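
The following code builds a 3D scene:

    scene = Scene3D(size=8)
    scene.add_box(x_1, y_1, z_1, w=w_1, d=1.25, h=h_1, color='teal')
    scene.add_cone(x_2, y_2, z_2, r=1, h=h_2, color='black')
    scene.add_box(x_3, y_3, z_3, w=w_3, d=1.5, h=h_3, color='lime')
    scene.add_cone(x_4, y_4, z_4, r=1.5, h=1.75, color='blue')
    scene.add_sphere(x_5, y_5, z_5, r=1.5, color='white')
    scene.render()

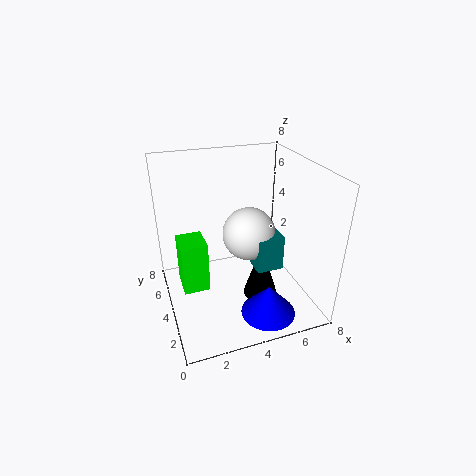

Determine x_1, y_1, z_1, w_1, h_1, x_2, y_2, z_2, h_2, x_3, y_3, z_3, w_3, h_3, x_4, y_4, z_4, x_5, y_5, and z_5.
x_1 = 4.75
y_1 = 2.75
z_1 = 2.25
w_1 = 1.5
h_1 = 2
x_2 = 5.25
y_2 = 3.5
z_2 = 0.25
h_2 = 3.25
x_3 = 0.5
y_3 = 1.75
z_3 = 2.75
w_3 = 1.25
h_3 = 2.5
x_4 = 5
y_4 = 1.75
z_4 = 0.25
x_5 = 4.75
y_5 = 4.25
z_5 = 4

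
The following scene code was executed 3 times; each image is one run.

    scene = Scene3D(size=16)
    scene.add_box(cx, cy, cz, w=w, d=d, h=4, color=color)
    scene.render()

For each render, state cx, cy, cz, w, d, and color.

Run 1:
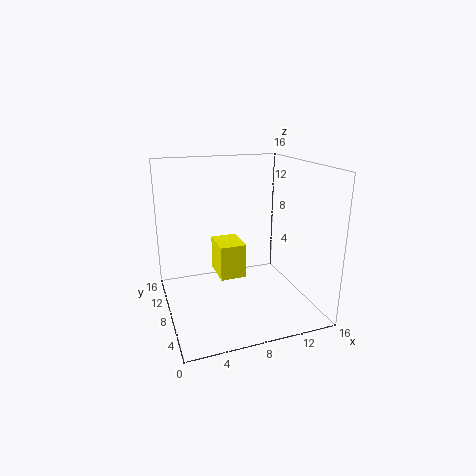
cx = 6; cy = 8; cz = 3; w = 3; d = 4; color = 'yellow'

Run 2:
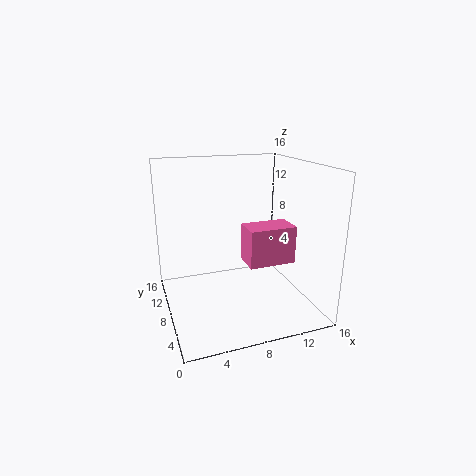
cx = 8; cy = 4; cz = 6; w = 5; d = 3; color = 'hotpink'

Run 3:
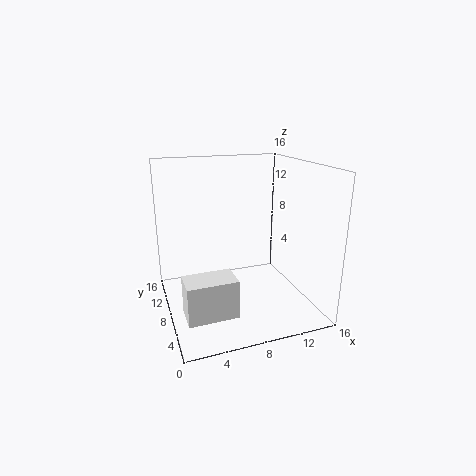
cx = 1; cy = 2; cz = 2; w = 5; d = 3; color = 'white'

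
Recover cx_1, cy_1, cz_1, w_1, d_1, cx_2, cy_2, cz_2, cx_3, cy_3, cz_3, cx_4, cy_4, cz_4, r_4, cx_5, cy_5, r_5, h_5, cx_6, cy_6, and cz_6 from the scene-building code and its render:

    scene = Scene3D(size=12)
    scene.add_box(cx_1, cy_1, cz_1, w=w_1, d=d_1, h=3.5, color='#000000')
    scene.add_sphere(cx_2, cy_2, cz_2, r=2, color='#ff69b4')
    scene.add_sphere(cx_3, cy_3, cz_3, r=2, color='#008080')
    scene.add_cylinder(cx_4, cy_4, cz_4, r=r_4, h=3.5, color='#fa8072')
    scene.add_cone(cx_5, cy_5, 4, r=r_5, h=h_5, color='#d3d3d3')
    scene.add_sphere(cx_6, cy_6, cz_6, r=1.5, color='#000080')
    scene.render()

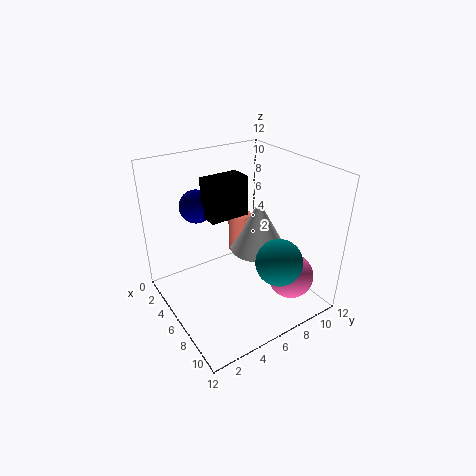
cx_1 = 2.5, cy_1 = 4.5, cz_1 = 7, w_1 = 2, d_1 = 3.5, cx_2 = 8.5, cy_2 = 10, cz_2 = 2, cx_3 = 8.5, cy_3 = 8.5, cz_3 = 4, cx_4 = 4, cy_4 = 7.5, cz_4 = 3.5, r_4 = 1, cx_5 = 5.5, cy_5 = 8.5, r_5 = 2.5, h_5 = 4.5, cx_6 = 1.5, cy_6 = 4.5, cz_6 = 7.5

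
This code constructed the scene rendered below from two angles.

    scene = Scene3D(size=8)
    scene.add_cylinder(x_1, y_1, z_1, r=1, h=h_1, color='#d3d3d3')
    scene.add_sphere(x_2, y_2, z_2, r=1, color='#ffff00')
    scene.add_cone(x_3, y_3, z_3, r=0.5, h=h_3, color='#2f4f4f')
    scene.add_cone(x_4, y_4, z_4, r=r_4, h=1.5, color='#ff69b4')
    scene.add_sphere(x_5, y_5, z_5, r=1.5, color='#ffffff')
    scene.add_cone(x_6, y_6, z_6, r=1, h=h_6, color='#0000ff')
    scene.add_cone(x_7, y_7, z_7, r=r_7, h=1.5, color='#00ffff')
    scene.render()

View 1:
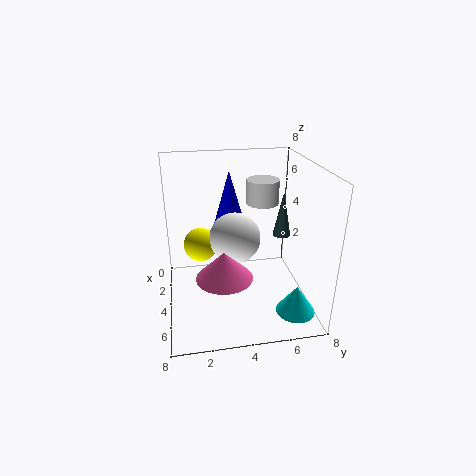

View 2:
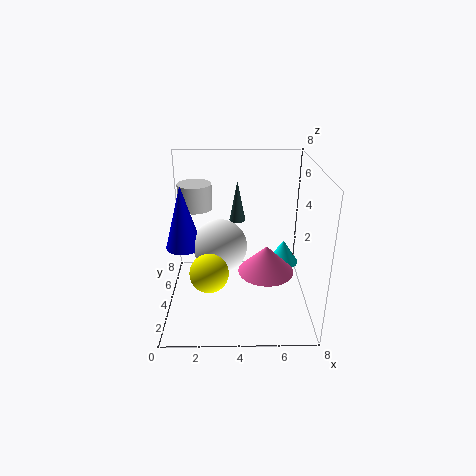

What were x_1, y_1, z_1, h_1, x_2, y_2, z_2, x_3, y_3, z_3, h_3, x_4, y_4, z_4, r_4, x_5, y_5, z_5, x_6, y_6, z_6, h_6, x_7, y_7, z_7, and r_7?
x_1 = 1.5; y_1 = 6; z_1 = 5; h_1 = 1.5; x_2 = 2.5; y_2 = 2; z_2 = 3; x_3 = 4; y_3 = 6.5; z_3 = 4; h_3 = 2.5; x_4 = 5.5; y_4 = 3; z_4 = 2.5; r_4 = 1.5; x_5 = 3; y_5 = 4; z_5 = 3.5; x_6 = 1; y_6 = 4; z_6 = 3.5; h_6 = 3.5; x_7 = 7; y_7 = 6.5; z_7 = 1; r_7 = 1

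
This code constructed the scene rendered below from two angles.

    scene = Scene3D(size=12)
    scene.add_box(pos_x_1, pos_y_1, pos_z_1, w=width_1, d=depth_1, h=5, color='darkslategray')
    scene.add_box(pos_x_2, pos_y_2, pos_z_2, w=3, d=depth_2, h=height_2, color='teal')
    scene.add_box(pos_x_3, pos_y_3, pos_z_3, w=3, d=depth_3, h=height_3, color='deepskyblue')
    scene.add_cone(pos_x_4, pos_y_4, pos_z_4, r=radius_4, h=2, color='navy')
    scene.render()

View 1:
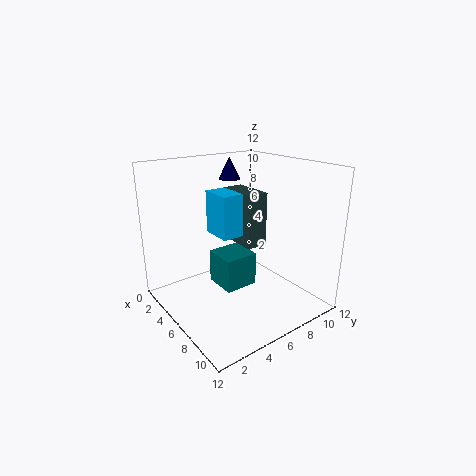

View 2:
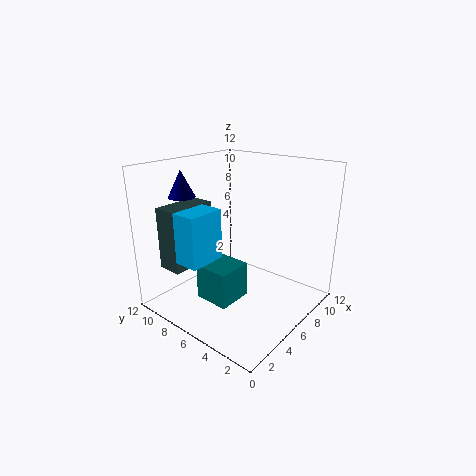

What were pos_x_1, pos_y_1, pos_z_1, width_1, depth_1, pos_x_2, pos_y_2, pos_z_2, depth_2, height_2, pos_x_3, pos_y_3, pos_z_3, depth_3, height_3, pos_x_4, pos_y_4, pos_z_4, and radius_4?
pos_x_1 = 1; pos_y_1 = 8; pos_z_1 = 4; width_1 = 4; depth_1 = 2; pos_x_2 = 3; pos_y_2 = 5; pos_z_2 = 1; depth_2 = 3; height_2 = 3; pos_x_3 = 1; pos_y_3 = 6; pos_z_3 = 5; depth_3 = 2; height_3 = 4; pos_x_4 = 2; pos_y_4 = 8; pos_z_4 = 10; radius_4 = 1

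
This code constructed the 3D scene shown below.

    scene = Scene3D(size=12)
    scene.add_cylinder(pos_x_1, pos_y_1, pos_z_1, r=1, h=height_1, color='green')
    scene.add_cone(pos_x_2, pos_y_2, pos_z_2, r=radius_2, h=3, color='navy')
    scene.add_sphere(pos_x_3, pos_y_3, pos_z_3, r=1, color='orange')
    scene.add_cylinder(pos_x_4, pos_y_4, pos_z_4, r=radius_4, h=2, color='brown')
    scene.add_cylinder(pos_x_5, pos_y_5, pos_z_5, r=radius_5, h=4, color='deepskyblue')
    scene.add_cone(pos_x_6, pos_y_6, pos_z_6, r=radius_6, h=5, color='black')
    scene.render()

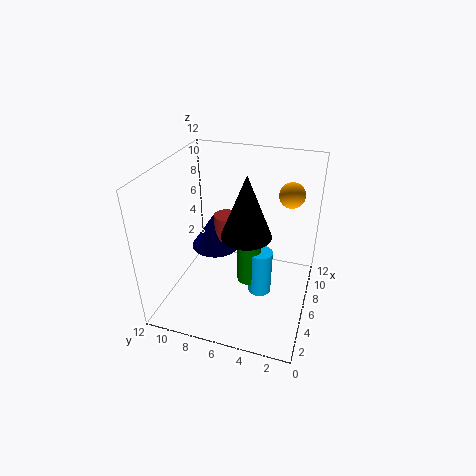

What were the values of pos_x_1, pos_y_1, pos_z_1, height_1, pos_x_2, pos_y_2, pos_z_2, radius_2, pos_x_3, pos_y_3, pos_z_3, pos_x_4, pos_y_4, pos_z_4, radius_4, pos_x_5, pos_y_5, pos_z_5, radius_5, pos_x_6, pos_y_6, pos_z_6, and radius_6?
pos_x_1 = 6
pos_y_1 = 5
pos_z_1 = 2
height_1 = 5
pos_x_2 = 6
pos_y_2 = 8
pos_z_2 = 5
radius_2 = 2
pos_x_3 = 7
pos_y_3 = 2
pos_z_3 = 10
pos_x_4 = 6
pos_y_4 = 7
pos_z_4 = 6
radius_4 = 1
pos_x_5 = 6
pos_y_5 = 4
pos_z_5 = 1
radius_5 = 1
pos_x_6 = 5
pos_y_6 = 5
pos_z_6 = 7
radius_6 = 2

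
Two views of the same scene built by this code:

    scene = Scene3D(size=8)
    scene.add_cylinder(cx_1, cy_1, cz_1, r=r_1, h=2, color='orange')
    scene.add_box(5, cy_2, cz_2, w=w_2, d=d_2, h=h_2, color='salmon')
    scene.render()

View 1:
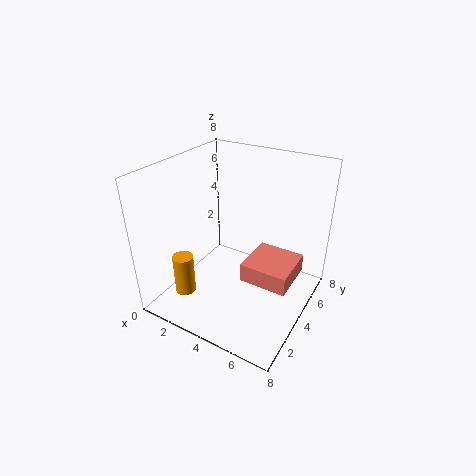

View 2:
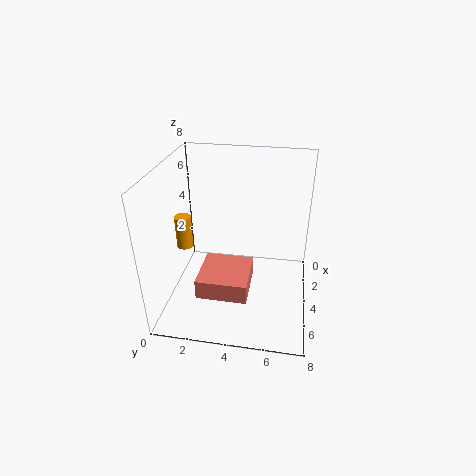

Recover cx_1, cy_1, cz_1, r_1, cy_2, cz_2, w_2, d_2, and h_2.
cx_1 = 3; cy_1 = 0.5; cz_1 = 2.5; r_1 = 0.5; cy_2 = 2.5; cz_2 = 2.5; w_2 = 2.5; d_2 = 2.5; h_2 = 1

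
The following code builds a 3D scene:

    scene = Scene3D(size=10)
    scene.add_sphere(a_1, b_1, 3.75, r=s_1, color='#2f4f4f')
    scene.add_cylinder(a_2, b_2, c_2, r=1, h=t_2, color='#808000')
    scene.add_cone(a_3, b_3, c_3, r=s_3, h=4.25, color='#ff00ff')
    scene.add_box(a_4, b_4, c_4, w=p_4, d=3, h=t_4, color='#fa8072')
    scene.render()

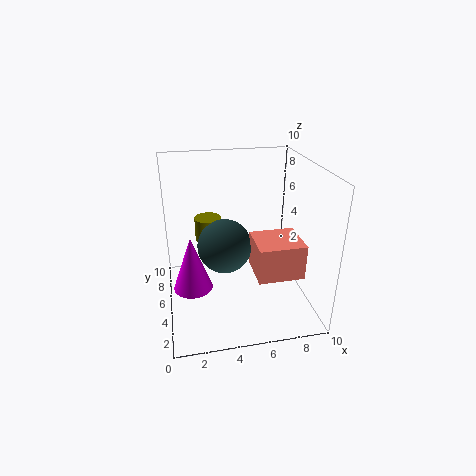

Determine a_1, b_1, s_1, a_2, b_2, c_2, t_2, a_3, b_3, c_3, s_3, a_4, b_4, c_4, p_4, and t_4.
a_1 = 4.25
b_1 = 6.25
s_1 = 2
a_2 = 3.25
b_2 = 7.75
c_2 = 3.75
t_2 = 1.75
a_3 = 1.75
b_3 = 6.5
c_3 = 0.25
s_3 = 1.5
a_4 = 6
b_4 = 2.75
c_4 = 2.5
p_4 = 3.25
t_4 = 2.5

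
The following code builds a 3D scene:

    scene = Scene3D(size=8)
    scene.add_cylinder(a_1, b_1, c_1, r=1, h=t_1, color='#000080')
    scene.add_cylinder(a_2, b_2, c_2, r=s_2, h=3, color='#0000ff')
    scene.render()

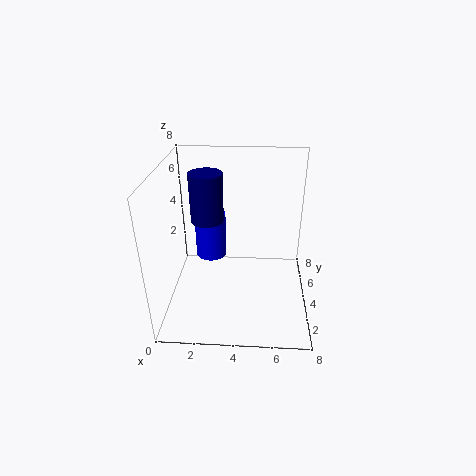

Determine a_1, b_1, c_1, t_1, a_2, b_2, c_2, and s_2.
a_1 = 2; b_1 = 6; c_1 = 4; t_1 = 3; a_2 = 2; b_2 = 7; c_2 = 1; s_2 = 1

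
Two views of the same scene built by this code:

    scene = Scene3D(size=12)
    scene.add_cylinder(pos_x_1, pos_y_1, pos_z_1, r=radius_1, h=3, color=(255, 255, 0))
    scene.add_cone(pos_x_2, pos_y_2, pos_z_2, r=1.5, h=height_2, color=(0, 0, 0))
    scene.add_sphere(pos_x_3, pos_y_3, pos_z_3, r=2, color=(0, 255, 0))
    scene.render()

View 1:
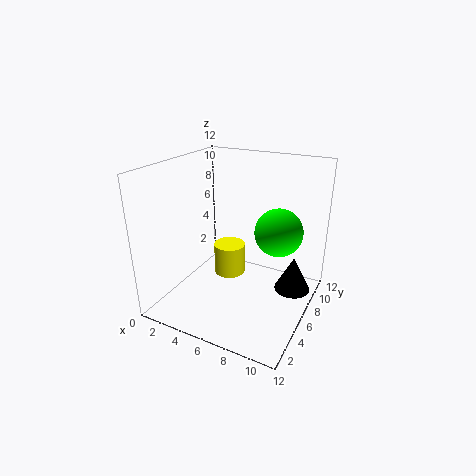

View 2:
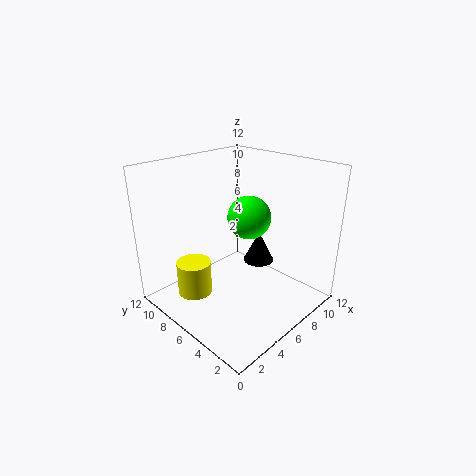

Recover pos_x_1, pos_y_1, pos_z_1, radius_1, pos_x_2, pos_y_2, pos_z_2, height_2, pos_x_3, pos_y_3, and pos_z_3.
pos_x_1 = 3.5; pos_y_1 = 9; pos_z_1 = 0.5; radius_1 = 1.5; pos_x_2 = 10.5; pos_y_2 = 7.5; pos_z_2 = 1.5; height_2 = 3; pos_x_3 = 9; pos_y_3 = 7.5; pos_z_3 = 6.5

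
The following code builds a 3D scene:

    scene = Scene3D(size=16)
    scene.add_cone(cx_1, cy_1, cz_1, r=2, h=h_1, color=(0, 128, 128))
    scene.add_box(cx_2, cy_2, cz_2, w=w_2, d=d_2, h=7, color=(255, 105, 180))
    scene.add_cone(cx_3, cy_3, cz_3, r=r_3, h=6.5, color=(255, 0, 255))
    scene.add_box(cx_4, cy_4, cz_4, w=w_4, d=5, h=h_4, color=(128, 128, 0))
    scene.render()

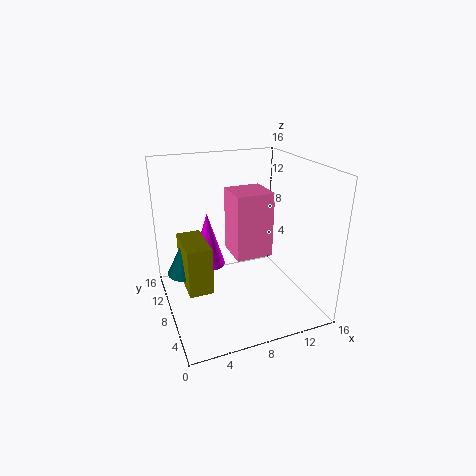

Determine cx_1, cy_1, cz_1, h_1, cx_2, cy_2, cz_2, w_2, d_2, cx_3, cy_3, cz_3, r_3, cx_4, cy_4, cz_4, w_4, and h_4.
cx_1 = 2; cy_1 = 8; cz_1 = 5; h_1 = 4; cx_2 = 7; cy_2 = 5.5; cz_2 = 6.5; w_2 = 4; d_2 = 4; cx_3 = 5.5; cy_3 = 11.5; cz_3 = 3.5; r_3 = 2; cx_4 = 1.5; cy_4 = 4.5; cz_4 = 4; w_4 = 2.5; h_4 = 5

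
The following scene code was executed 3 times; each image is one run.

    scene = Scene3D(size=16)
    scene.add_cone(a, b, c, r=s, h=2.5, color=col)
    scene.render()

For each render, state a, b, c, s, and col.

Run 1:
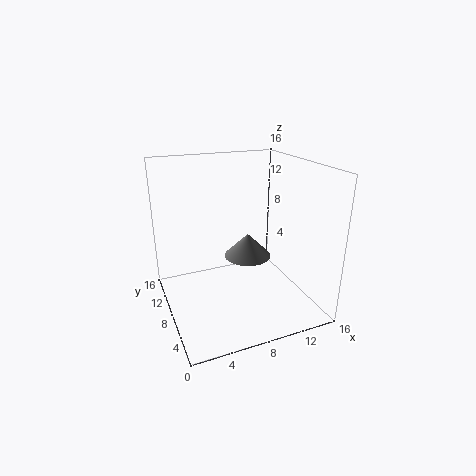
a = 8.5; b = 6.5; c = 6.5; s = 2.5; col = 'gray'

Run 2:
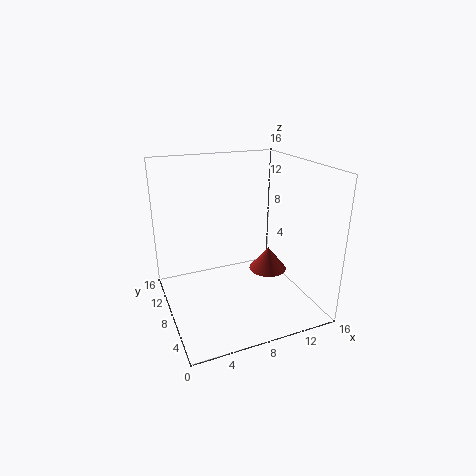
a = 10.5; b = 5.5; c = 5; s = 2; col = 'brown'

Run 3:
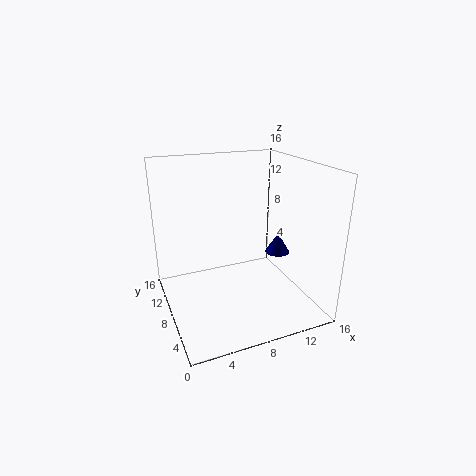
a = 14; b = 9.5; c = 4.5; s = 1.5; col = 'navy'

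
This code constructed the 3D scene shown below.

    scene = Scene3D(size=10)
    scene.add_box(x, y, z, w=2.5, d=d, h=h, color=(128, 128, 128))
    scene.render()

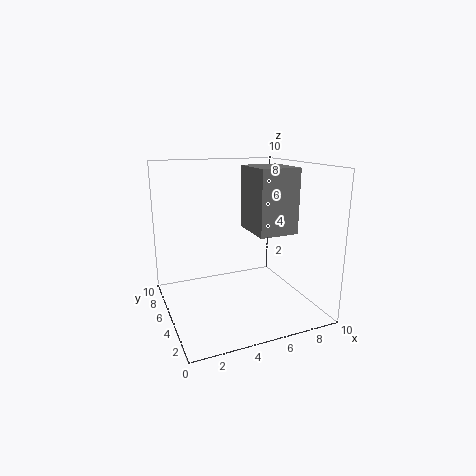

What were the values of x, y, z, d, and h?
x = 5
y = 1.5
z = 6
d = 3
h = 4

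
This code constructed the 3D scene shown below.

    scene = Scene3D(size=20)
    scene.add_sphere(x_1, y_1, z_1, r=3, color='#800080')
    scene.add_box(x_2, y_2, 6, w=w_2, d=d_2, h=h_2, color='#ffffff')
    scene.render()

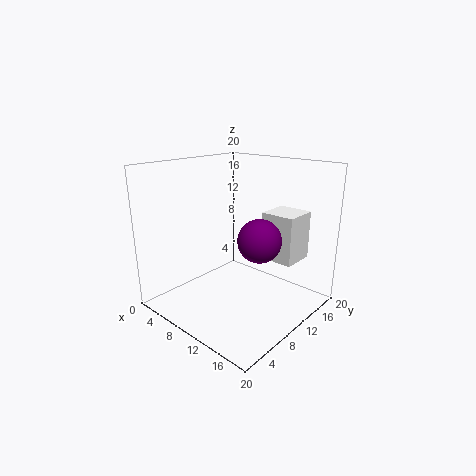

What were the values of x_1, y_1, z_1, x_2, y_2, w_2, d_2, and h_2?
x_1 = 13
y_1 = 11
z_1 = 10
x_2 = 11
y_2 = 14
w_2 = 5
d_2 = 5
h_2 = 7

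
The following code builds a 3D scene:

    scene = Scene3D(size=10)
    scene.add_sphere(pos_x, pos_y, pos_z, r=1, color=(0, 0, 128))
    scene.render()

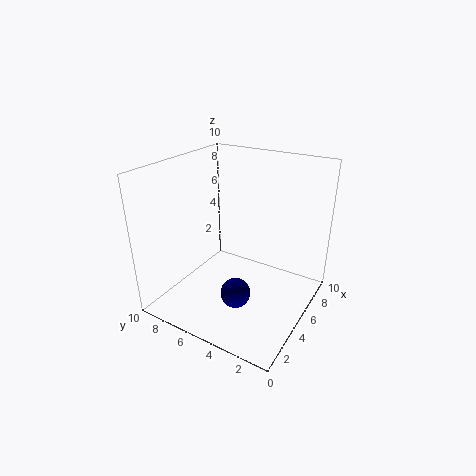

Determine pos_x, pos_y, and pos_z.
pos_x = 3, pos_y = 4, pos_z = 2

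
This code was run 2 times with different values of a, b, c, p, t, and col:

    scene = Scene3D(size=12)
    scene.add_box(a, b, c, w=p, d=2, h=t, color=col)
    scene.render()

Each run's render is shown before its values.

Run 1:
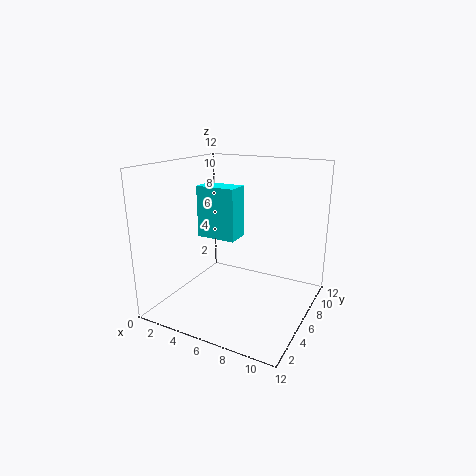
a = 2
b = 6
c = 5.5
p = 3.5
t = 4.5
col = 'cyan'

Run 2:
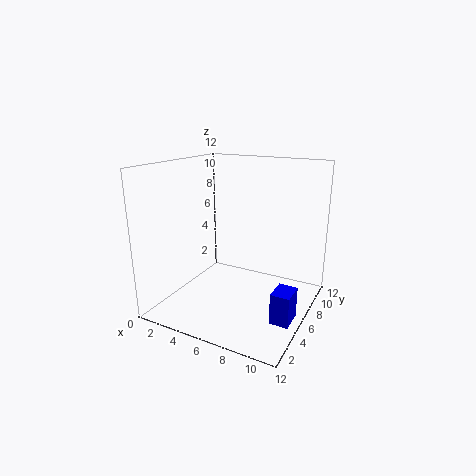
a = 10
b = 3.5
c = 0.5
p = 1.5
t = 2.5
col = 'blue'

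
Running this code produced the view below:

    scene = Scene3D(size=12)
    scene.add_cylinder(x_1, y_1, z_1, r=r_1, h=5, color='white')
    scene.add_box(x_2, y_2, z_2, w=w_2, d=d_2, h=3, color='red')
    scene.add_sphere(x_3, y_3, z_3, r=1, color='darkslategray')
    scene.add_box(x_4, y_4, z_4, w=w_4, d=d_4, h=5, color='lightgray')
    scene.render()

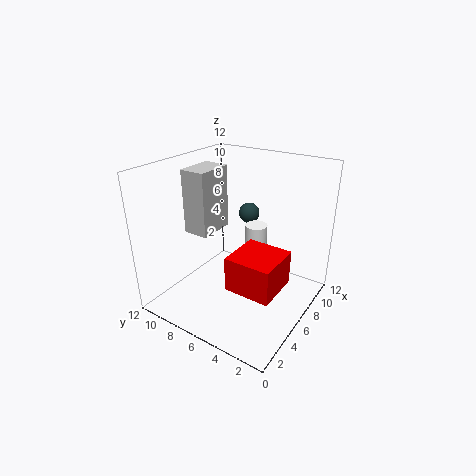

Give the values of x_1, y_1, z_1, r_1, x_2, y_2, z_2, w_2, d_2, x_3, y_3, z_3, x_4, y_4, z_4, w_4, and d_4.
x_1 = 9; y_1 = 6; z_1 = 1; r_1 = 1; x_2 = 4; y_2 = 2; z_2 = 2; w_2 = 4; d_2 = 4; x_3 = 11; y_3 = 8; z_3 = 6; x_4 = 3; y_4 = 7; z_4 = 7; w_4 = 3; d_4 = 2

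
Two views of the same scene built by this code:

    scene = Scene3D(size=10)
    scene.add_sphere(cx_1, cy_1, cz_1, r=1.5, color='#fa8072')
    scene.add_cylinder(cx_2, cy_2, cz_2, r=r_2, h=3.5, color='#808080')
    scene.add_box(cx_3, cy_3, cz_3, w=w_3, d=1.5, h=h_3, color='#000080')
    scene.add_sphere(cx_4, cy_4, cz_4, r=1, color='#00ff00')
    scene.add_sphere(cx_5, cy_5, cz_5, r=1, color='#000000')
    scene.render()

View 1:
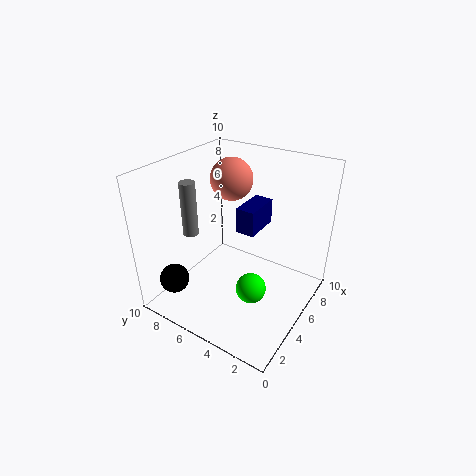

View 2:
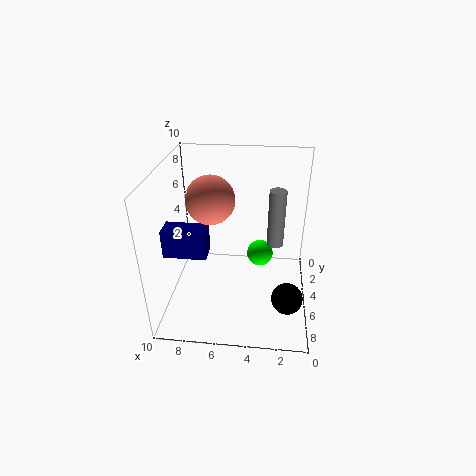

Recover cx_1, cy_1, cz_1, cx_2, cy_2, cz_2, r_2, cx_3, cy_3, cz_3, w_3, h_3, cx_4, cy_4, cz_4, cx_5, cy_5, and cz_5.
cx_1 = 6.5
cy_1 = 6.5
cz_1 = 8.5
cx_2 = 2.5
cy_2 = 7
cz_2 = 6
r_2 = 0.5
cx_3 = 7
cy_3 = 5
cz_3 = 4
w_3 = 3
h_3 = 2
cx_4 = 3.5
cy_4 = 3
cz_4 = 2.5
cx_5 = 1.5
cy_5 = 8
cz_5 = 2.5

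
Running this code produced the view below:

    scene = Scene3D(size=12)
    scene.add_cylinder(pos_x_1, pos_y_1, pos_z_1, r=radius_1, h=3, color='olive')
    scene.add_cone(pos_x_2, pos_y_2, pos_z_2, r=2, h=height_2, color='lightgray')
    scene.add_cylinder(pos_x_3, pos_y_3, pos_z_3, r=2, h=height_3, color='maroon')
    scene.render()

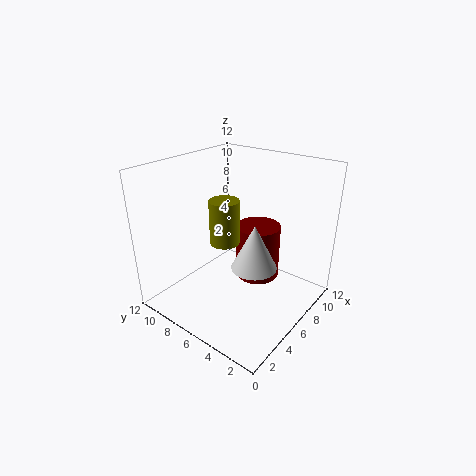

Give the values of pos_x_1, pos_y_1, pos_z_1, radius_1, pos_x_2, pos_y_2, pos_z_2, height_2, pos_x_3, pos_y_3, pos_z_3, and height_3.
pos_x_1 = 2; pos_y_1 = 4; pos_z_1 = 8; radius_1 = 1; pos_x_2 = 7; pos_y_2 = 5; pos_z_2 = 3; height_2 = 4; pos_x_3 = 9; pos_y_3 = 6; pos_z_3 = 1; height_3 = 5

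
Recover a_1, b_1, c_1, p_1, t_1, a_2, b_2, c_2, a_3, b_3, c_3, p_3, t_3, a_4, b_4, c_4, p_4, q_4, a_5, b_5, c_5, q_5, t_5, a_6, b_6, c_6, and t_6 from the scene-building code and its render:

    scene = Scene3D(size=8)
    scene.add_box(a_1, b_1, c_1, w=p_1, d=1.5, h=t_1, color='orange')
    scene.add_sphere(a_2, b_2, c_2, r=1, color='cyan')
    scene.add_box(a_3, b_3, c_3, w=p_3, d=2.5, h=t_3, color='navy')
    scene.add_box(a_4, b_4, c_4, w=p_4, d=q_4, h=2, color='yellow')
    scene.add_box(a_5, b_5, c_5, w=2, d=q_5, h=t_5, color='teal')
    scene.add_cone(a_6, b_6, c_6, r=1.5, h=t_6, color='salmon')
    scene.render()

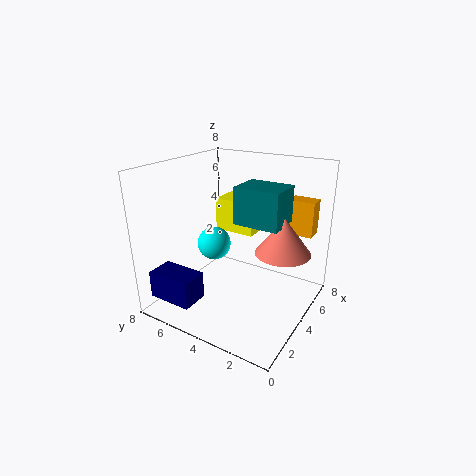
a_1 = 6, b_1 = 0.5, c_1 = 4, p_1 = 1, t_1 = 2, a_2 = 4.5, b_2 = 6, c_2 = 3, a_3 = 0.5, b_3 = 5, c_3 = 1, p_3 = 1.5, t_3 = 1.5, a_4 = 5.5, b_4 = 4, c_4 = 3.5, p_4 = 2, q_4 = 2.5, a_5 = 3.5, b_5 = 1.5, c_5 = 5, q_5 = 2.5, t_5 = 2, a_6 = 4.5, b_6 = 1.5, c_6 = 3.5, t_6 = 2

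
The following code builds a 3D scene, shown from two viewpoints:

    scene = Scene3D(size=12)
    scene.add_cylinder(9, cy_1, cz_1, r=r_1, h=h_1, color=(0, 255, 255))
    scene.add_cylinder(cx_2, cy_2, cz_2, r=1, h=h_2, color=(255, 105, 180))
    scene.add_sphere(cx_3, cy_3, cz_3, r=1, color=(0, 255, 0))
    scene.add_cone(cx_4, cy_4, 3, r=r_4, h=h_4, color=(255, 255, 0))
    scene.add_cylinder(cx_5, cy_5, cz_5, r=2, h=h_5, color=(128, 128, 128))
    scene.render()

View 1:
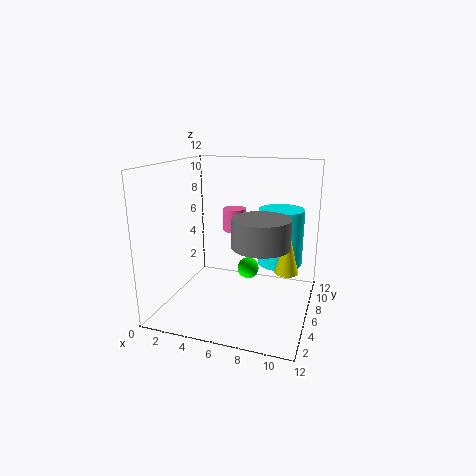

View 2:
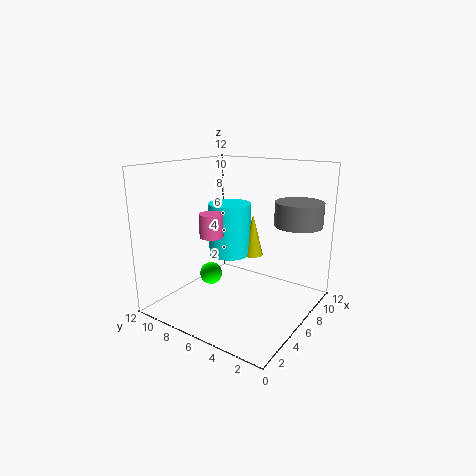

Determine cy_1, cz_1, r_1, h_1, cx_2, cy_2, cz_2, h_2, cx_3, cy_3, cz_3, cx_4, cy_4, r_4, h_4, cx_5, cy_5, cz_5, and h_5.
cy_1 = 9; cz_1 = 3; r_1 = 2; h_1 = 5; cx_2 = 5; cy_2 = 8; cz_2 = 6; h_2 = 2; cx_3 = 6; cy_3 = 9; cz_3 = 2; cx_4 = 10; cy_4 = 7; r_4 = 1; h_4 = 4; cx_5 = 9; cy_5 = 2; cz_5 = 7; h_5 = 2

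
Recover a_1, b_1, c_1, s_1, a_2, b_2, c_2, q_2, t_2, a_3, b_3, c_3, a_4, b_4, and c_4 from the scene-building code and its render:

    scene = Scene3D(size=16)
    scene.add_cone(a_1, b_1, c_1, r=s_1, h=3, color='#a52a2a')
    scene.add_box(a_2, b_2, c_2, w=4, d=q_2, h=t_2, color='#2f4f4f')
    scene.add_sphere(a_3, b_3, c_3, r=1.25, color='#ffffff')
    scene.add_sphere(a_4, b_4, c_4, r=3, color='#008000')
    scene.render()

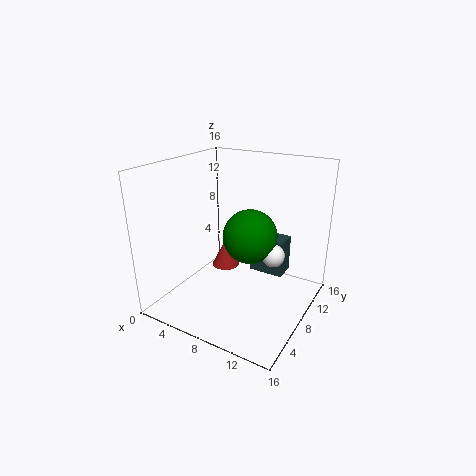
a_1 = 7
b_1 = 7
c_1 = 5
s_1 = 1.5
a_2 = 8.5
b_2 = 10
c_2 = 3.25
q_2 = 2.5
t_2 = 4.25
a_3 = 12
b_3 = 8.75
c_3 = 6.5
a_4 = 9.25
b_4 = 8.5
c_4 = 8.25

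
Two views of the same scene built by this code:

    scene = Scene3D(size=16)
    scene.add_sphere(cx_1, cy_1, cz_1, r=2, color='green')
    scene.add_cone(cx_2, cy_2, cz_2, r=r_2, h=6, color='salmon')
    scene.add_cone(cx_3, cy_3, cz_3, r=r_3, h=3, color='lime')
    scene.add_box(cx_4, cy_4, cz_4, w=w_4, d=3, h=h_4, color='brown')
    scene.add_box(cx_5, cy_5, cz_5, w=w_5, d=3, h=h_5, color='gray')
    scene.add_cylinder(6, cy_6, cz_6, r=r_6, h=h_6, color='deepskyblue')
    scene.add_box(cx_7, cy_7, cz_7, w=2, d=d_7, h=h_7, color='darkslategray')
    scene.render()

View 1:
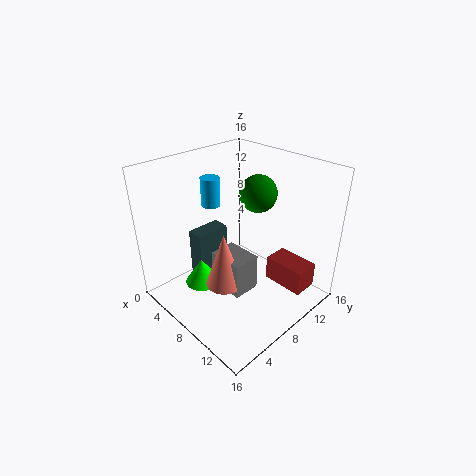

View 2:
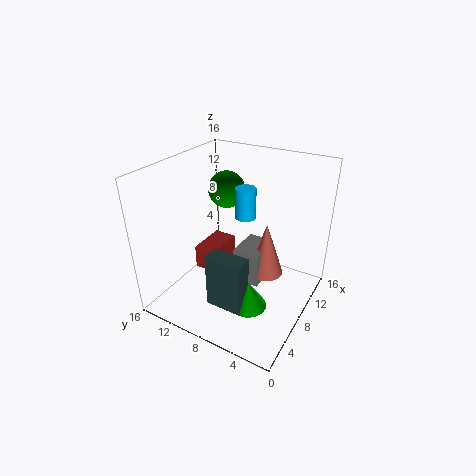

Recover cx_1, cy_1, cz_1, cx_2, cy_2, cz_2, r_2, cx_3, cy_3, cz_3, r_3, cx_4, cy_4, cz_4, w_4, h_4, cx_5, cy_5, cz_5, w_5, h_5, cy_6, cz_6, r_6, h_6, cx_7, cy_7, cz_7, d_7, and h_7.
cx_1 = 9; cy_1 = 10; cz_1 = 13; cx_2 = 9; cy_2 = 5; cz_2 = 4; r_2 = 2; cx_3 = 5; cy_3 = 5; cz_3 = 2; r_3 = 2; cx_4 = 9; cy_4 = 12; cz_4 = 1; w_4 = 5; h_4 = 3; cx_5 = 7; cy_5 = 5; cz_5 = 3; w_5 = 4; h_5 = 4; cy_6 = 6; cz_6 = 12; r_6 = 1; h_6 = 3; cx_7 = 3; cy_7 = 5; cz_7 = 2; d_7 = 4; h_7 = 6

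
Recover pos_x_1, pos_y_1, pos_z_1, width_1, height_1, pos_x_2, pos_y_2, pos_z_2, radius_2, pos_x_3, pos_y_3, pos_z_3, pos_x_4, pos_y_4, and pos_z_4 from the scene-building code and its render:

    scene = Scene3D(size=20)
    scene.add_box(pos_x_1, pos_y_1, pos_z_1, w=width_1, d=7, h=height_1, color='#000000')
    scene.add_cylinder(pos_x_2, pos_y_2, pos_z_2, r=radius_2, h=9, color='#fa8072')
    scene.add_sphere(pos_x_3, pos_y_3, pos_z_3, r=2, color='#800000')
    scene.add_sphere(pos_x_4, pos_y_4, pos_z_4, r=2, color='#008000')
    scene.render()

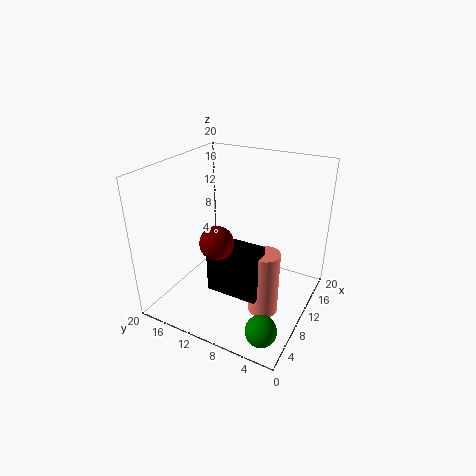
pos_x_1 = 5; pos_y_1 = 5; pos_z_1 = 4; width_1 = 3; height_1 = 7; pos_x_2 = 8; pos_y_2 = 5; pos_z_2 = 1; radius_2 = 2; pos_x_3 = 3; pos_y_3 = 9; pos_z_3 = 13; pos_x_4 = 3; pos_y_4 = 3; pos_z_4 = 2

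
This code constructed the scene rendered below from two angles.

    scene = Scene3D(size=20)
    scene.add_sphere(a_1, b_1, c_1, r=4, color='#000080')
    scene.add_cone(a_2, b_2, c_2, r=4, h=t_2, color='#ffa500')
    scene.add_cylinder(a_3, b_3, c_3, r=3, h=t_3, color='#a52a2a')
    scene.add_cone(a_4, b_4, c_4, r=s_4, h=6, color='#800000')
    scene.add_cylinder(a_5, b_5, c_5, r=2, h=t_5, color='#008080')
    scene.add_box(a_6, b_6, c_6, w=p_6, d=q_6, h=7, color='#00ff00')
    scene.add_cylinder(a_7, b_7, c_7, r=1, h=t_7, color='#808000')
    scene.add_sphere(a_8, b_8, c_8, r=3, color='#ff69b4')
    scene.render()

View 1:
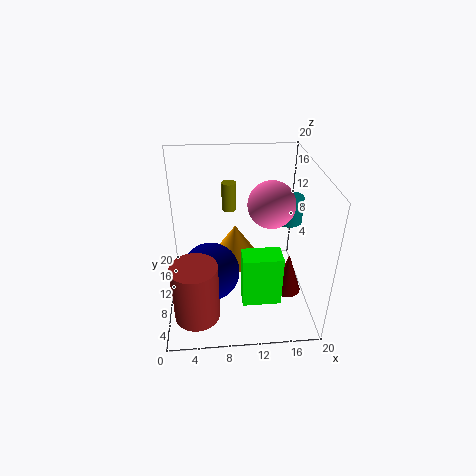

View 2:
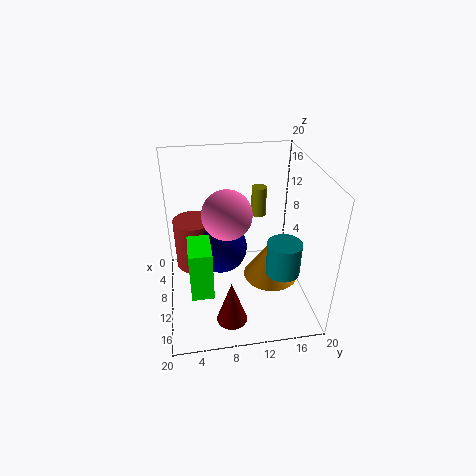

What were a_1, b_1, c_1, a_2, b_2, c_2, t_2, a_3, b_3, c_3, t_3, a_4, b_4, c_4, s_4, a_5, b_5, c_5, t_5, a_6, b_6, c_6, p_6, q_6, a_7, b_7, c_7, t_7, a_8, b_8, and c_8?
a_1 = 6
b_1 = 8
c_1 = 6
a_2 = 10
b_2 = 15
c_2 = 3
t_2 = 6
a_3 = 4
b_3 = 4
c_3 = 2
t_3 = 8
a_4 = 17
b_4 = 8
c_4 = 2
s_4 = 2
a_5 = 18
b_5 = 14
c_5 = 10
t_5 = 4
a_6 = 10
b_6 = 3
c_6 = 4
p_6 = 5
q_6 = 3
a_7 = 9
b_7 = 13
c_7 = 13
t_7 = 4
a_8 = 14
b_8 = 8
c_8 = 16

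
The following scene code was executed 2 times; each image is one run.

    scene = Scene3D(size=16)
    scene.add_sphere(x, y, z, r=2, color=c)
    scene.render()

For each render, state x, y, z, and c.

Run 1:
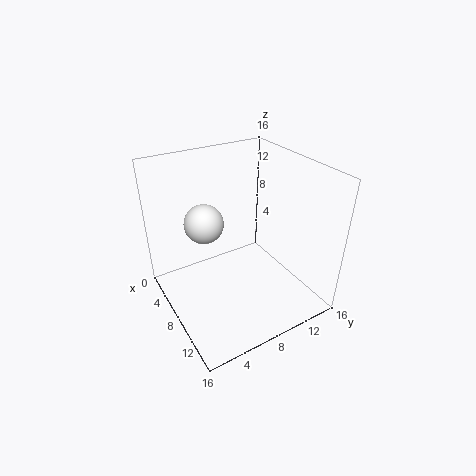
x = 8; y = 4; z = 11; c = 'white'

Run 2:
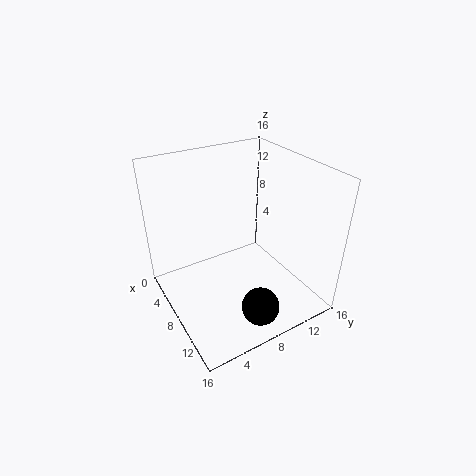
x = 13.5; y = 7.5; z = 2.5; c = 'black'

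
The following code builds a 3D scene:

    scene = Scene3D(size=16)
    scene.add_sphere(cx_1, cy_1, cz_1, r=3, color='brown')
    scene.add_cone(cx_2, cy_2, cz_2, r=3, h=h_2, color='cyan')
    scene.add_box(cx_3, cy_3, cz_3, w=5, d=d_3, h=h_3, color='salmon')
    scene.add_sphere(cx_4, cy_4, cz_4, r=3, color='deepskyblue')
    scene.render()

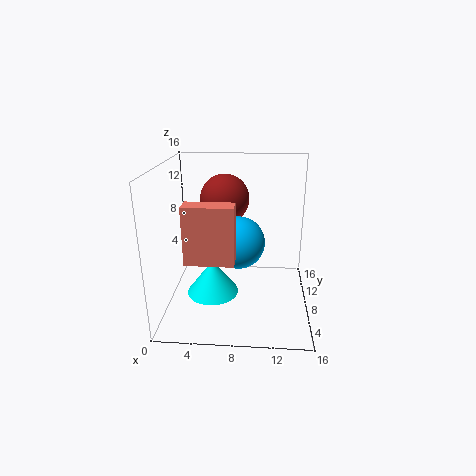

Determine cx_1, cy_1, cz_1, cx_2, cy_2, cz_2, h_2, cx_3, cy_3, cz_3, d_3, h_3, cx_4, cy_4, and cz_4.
cx_1 = 6
cy_1 = 13
cz_1 = 11
cx_2 = 5
cy_2 = 8
cz_2 = 1
h_2 = 4
cx_3 = 3
cy_3 = 3
cz_3 = 7
d_3 = 2
h_3 = 6
cx_4 = 8
cy_4 = 9
cz_4 = 7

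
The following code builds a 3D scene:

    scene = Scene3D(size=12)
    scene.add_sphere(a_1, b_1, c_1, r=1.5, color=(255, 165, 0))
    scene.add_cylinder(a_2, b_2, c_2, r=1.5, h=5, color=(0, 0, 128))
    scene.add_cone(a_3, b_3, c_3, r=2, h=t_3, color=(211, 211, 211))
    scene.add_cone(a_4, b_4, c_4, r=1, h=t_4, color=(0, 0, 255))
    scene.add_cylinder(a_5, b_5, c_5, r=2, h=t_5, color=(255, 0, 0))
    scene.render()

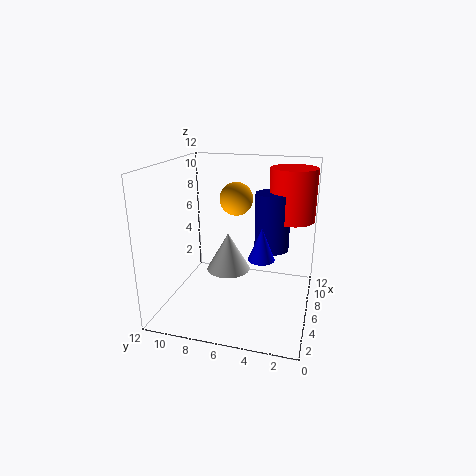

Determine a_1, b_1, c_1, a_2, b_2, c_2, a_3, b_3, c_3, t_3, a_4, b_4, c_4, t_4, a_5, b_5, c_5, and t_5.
a_1 = 9
b_1 = 7
c_1 = 8.5
a_2 = 8
b_2 = 3.5
c_2 = 4.5
a_3 = 8
b_3 = 7.5
c_3 = 2
t_3 = 3.5
a_4 = 3.5
b_4 = 3.5
c_4 = 5.5
t_4 = 2.5
a_5 = 9
b_5 = 2
c_5 = 7
t_5 = 4.5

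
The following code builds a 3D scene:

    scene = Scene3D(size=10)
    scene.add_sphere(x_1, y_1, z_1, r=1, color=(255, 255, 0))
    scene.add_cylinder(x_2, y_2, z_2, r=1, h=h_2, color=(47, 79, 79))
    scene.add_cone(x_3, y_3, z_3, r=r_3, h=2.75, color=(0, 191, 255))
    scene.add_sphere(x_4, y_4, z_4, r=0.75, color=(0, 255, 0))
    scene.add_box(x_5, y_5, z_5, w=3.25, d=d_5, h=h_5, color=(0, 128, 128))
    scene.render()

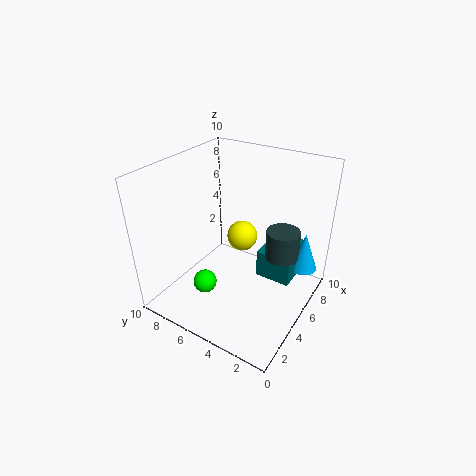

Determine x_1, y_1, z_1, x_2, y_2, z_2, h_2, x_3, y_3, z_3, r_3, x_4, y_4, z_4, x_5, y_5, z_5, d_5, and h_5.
x_1 = 4.75, y_1 = 4.5, z_1 = 5.5, x_2 = 4, y_2 = 1.25, z_2 = 5.5, h_2 = 1.75, x_3 = 7.5, y_3 = 1, z_3 = 2.5, r_3 = 1, x_4 = 1.75, y_4 = 5.5, z_4 = 3.25, x_5 = 5.5, y_5 = 1.25, z_5 = 2, d_5 = 2.5, h_5 = 2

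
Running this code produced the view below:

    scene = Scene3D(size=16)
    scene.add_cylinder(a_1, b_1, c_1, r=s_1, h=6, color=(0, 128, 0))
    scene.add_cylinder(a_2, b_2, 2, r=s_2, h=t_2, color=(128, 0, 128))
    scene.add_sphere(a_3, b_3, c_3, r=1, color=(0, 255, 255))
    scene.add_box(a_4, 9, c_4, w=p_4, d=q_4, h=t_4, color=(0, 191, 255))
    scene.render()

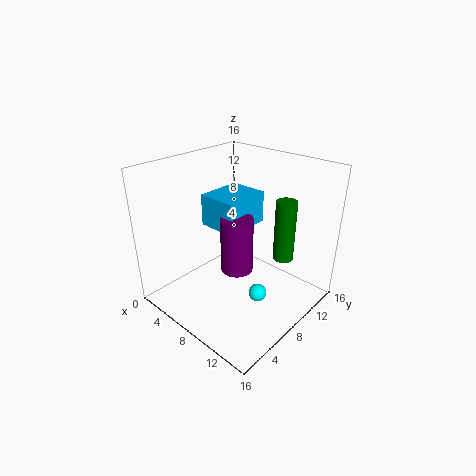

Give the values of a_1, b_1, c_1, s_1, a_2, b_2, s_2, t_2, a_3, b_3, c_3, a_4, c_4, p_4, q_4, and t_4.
a_1 = 14; b_1 = 8; c_1 = 8; s_1 = 1; a_2 = 6; b_2 = 10; s_2 = 2; t_2 = 7; a_3 = 11; b_3 = 8; c_3 = 2; a_4 = 1; c_4 = 7; p_4 = 5; q_4 = 6; t_4 = 4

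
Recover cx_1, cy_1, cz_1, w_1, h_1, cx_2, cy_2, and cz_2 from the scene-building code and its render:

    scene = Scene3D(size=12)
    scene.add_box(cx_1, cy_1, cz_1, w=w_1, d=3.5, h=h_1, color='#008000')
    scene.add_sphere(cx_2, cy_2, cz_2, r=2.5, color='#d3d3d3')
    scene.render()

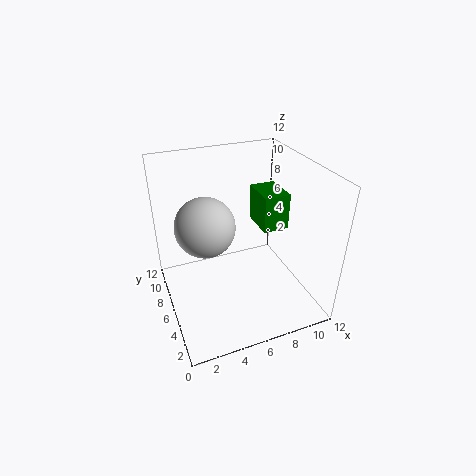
cx_1 = 9.5, cy_1 = 8, cz_1 = 4.5, w_1 = 2.5, h_1 = 3.5, cx_2 = 3.5, cy_2 = 7, cz_2 = 7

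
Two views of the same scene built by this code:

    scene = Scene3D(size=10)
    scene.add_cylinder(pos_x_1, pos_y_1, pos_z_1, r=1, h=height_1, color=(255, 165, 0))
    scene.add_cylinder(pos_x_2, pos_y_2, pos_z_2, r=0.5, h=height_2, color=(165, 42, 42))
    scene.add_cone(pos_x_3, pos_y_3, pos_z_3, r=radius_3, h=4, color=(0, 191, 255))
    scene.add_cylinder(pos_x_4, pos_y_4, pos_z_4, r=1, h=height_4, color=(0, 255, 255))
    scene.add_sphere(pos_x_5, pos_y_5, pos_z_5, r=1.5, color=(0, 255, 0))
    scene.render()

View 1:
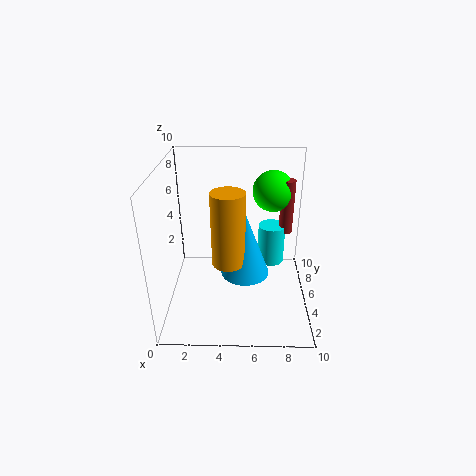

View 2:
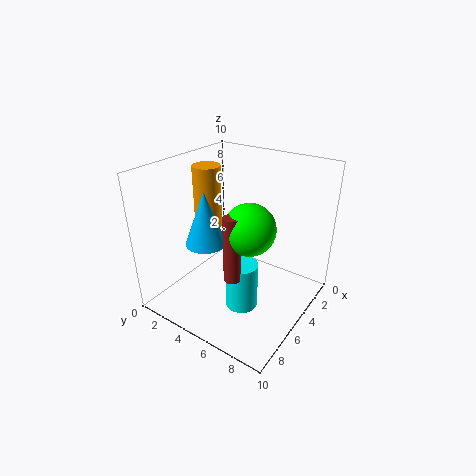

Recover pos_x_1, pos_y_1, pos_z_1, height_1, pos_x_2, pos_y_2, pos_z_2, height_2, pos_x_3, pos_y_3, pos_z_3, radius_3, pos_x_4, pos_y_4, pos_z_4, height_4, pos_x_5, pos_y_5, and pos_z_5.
pos_x_1 = 4.5; pos_y_1 = 2; pos_z_1 = 5; height_1 = 4.5; pos_x_2 = 8.5; pos_y_2 = 7; pos_z_2 = 4.5; height_2 = 4; pos_x_3 = 5.5; pos_y_3 = 2.5; pos_z_3 = 4; radius_3 = 1.5; pos_x_4 = 7.5; pos_y_4 = 7; pos_z_4 = 2; height_4 = 3; pos_x_5 = 7.5; pos_y_5 = 7.5; pos_z_5 = 7.5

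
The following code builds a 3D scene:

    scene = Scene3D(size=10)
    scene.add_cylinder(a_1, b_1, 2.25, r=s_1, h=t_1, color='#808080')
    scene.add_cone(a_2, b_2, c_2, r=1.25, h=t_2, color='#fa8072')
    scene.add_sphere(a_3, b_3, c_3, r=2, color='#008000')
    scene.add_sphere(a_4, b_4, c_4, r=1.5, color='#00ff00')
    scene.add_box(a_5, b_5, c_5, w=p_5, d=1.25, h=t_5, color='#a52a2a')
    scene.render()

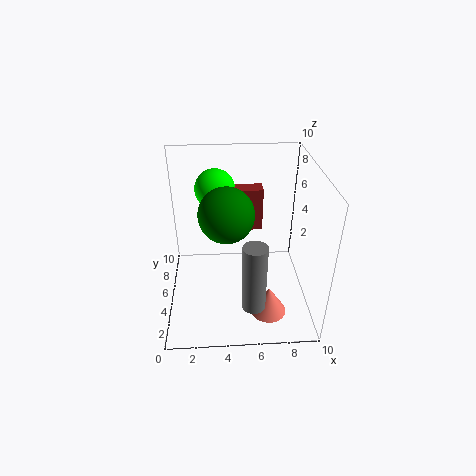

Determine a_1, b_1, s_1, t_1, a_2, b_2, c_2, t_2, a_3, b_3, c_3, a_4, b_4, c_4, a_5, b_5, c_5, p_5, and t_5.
a_1 = 5.75; b_1 = 1.25; s_1 = 0.75; t_1 = 4.5; a_2 = 7; b_2 = 2.75; c_2 = 0.25; t_2 = 2; a_3 = 4.25; b_3 = 6; c_3 = 6.25; a_4 = 3.5; b_4 = 8.25; c_4 = 7.25; a_5 = 4.5; b_5 = 7.25; c_5 = 4.25; p_5 = 2.5; t_5 = 3.25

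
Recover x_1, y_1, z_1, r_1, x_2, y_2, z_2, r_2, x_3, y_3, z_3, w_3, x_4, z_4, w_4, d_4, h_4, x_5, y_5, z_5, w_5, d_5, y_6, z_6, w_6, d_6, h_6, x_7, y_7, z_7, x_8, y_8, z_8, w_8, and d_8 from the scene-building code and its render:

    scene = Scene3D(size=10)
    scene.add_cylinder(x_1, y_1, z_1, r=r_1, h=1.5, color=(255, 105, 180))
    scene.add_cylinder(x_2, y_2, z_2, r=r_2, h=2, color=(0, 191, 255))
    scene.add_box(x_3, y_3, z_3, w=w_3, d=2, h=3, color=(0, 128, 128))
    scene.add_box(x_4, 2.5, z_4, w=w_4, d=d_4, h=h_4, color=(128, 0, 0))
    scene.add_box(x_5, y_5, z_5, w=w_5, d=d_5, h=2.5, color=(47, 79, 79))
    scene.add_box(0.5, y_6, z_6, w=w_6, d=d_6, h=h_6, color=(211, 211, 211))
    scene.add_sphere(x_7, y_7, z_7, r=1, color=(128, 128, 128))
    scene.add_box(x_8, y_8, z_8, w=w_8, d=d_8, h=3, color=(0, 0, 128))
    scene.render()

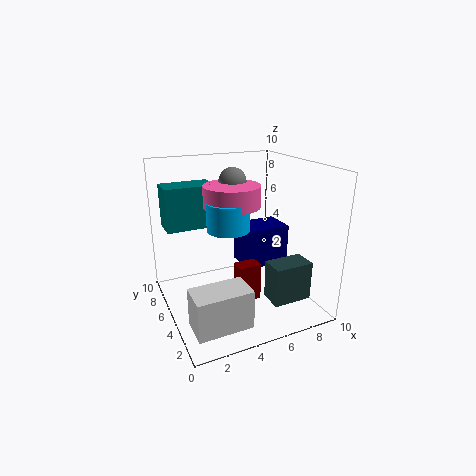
x_1 = 5, y_1 = 6, z_1 = 7, r_1 = 2, x_2 = 4.5, y_2 = 5.5, z_2 = 5.5, r_2 = 1.5, x_3 = 0.5, y_3 = 6.5, z_3 = 5.5, w_3 = 3.5, x_4 = 4, z_4 = 1.5, w_4 = 1.5, d_4 = 1, h_4 = 2.5, x_5 = 5.5, y_5 = 0.5, z_5 = 2, w_5 = 2.5, d_5 = 1.5, y_6 = 0.5, z_6 = 1, w_6 = 3.5, d_6 = 2, h_6 = 2.5, x_7 = 5.5, y_7 = 7, z_7 = 8.5, x_8 = 6, y_8 = 5.5, z_8 = 2, w_8 = 3.5, d_8 = 2.5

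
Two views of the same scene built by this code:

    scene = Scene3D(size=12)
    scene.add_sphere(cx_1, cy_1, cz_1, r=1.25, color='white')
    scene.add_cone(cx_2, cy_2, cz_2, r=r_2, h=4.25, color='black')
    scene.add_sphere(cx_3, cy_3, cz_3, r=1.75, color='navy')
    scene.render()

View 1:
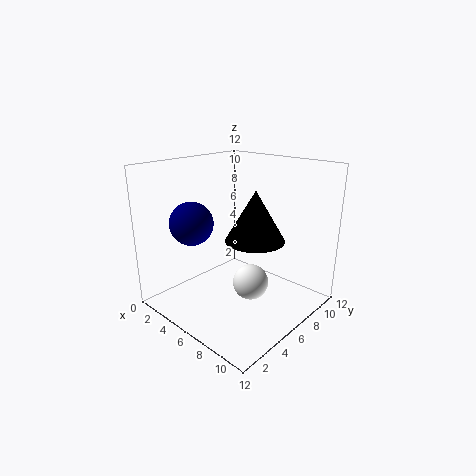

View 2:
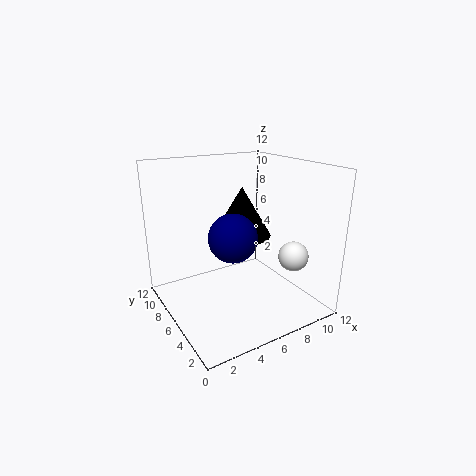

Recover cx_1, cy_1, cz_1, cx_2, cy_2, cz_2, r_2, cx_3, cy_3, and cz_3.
cx_1 = 9.75, cy_1 = 3.25, cz_1 = 4.5, cx_2 = 7, cy_2 = 7, cz_2 = 5.75, r_2 = 2.5, cx_3 = 3.75, cy_3 = 3, cz_3 = 7.5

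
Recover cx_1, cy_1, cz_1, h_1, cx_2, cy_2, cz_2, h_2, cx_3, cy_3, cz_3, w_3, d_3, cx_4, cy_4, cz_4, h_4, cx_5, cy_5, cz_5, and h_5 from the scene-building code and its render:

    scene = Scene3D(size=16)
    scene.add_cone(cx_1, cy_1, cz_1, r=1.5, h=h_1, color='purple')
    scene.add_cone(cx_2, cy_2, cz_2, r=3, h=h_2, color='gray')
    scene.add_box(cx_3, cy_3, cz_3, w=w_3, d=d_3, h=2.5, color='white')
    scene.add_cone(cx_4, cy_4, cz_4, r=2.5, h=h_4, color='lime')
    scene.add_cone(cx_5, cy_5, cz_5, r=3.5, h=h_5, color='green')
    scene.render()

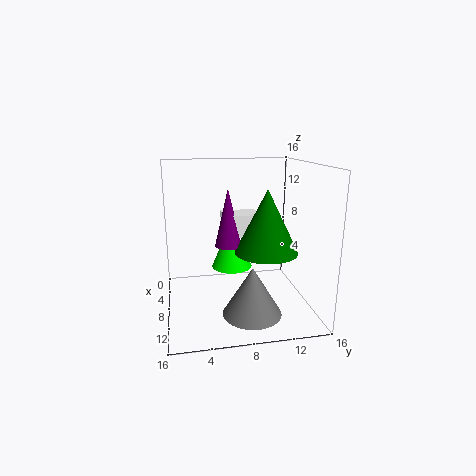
cx_1 = 7.5; cy_1 = 7; cz_1 = 7; h_1 = 6.5; cx_2 = 13; cy_2 = 8.5; cz_2 = 1.5; h_2 = 5; cx_3 = 5; cy_3 = 6.5; cz_3 = 8; w_3 = 3; d_3 = 4; cx_4 = 4; cy_4 = 8; cz_4 = 3; h_4 = 6; cx_5 = 9; cy_5 = 11; cz_5 = 6.5; h_5 = 7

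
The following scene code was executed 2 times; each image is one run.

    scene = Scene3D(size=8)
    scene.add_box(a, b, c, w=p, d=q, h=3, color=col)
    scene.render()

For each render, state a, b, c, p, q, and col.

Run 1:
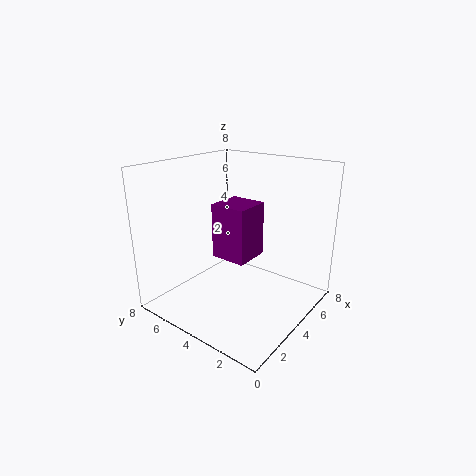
a = 3
b = 3
c = 3
p = 2
q = 2
col = 'purple'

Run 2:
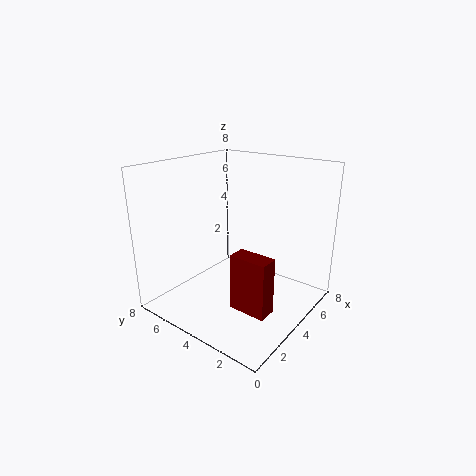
a = 2
b = 1
c = 1
p = 1
q = 2
col = 'maroon'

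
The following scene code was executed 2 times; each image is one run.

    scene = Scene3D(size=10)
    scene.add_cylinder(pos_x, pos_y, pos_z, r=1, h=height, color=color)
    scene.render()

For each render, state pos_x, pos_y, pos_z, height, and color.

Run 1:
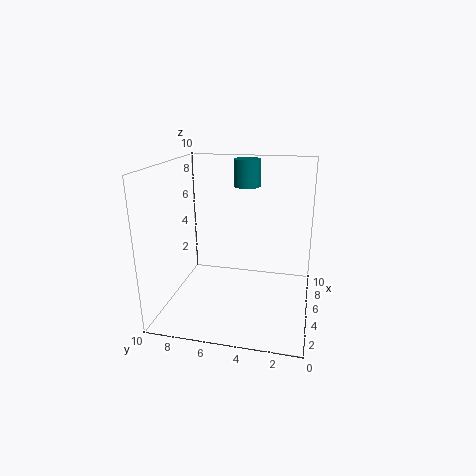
pos_x = 8, pos_y = 5, pos_z = 8, height = 2, color = 'teal'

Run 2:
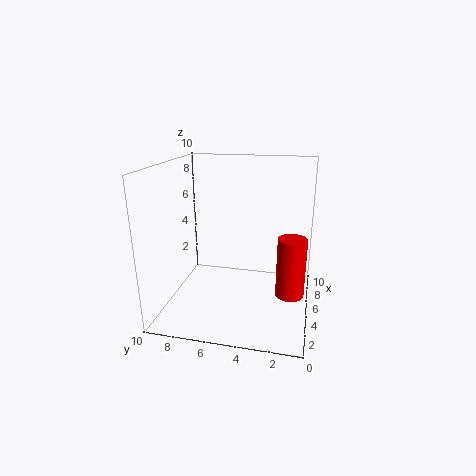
pos_x = 5, pos_y = 1.25, pos_z = 1, height = 4.25, color = 'red'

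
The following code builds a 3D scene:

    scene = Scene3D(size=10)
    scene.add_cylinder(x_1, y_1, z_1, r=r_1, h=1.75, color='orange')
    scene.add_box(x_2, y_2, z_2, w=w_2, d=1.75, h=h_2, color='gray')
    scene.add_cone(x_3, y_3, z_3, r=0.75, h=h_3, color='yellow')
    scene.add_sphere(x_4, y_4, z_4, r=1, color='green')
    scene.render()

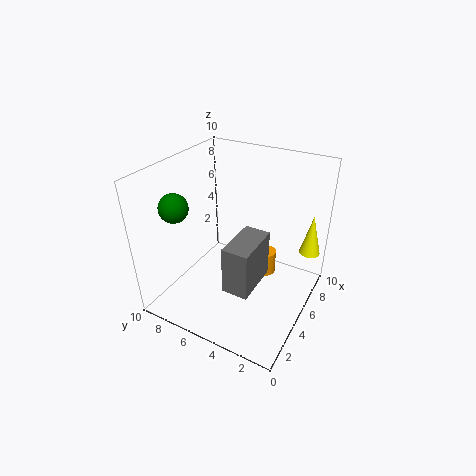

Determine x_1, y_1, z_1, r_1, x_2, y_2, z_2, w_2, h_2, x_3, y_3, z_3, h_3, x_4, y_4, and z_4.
x_1 = 6.5; y_1 = 3.5; z_1 = 1.75; r_1 = 0.75; x_2 = 2; y_2 = 2.75; z_2 = 2.75; w_2 = 3.25; h_2 = 3.25; x_3 = 8.25; y_3 = 0.75; z_3 = 3.25; h_3 = 3; x_4 = 3; y_4 = 8.75; z_4 = 7.25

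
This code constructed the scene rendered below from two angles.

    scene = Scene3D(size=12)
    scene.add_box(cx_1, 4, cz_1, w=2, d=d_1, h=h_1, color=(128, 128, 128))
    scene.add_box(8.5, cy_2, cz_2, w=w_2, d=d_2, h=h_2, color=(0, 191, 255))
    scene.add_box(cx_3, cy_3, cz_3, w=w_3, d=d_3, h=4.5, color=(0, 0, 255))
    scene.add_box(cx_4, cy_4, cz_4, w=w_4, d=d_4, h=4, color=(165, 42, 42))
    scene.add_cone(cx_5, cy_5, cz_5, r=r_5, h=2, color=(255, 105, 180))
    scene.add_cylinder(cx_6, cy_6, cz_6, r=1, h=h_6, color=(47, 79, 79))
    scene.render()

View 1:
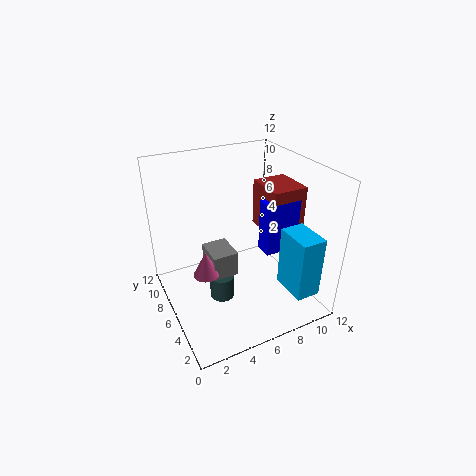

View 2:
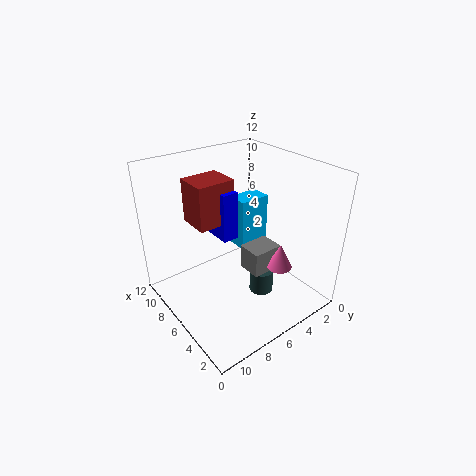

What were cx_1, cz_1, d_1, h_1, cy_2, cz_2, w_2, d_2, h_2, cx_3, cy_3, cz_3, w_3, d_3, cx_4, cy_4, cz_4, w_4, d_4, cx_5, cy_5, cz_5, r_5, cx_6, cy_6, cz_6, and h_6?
cx_1 = 3, cz_1 = 4, d_1 = 2.5, h_1 = 2, cy_2 = 0.5, cz_2 = 2.5, w_2 = 2, d_2 = 3, h_2 = 5, cx_3 = 8, cy_3 = 4.5, cz_3 = 4.5, w_3 = 3, d_3 = 1.5, cx_4 = 8.5, cy_4 = 4.5, cz_4 = 6, w_4 = 3, d_4 = 3.5, cx_5 = 2.5, cy_5 = 4.5, cz_5 = 4.5, r_5 = 1, cx_6 = 4, cy_6 = 5, cz_6 = 1.5, h_6 = 2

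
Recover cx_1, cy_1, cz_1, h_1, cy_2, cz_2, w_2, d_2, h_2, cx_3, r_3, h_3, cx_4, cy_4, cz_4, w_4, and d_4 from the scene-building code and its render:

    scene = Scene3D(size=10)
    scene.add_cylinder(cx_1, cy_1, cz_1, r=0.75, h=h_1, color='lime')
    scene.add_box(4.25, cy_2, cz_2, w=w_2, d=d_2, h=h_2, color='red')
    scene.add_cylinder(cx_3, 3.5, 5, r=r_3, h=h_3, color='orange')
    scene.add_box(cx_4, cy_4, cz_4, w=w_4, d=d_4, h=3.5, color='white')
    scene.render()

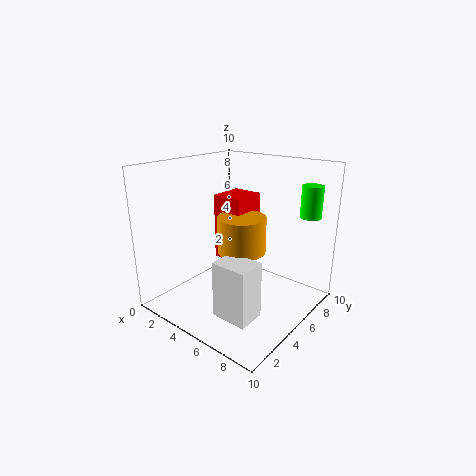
cx_1 = 8.5, cy_1 = 8.75, cz_1 = 6.25, h_1 = 2.25, cy_2 = 3.5, cz_2 = 4, w_2 = 2, d_2 = 2.25, h_2 = 4.25, cx_3 = 6.5, r_3 = 1.5, h_3 = 2.25, cx_4 = 6.5, cy_4 = 0.75, cz_4 = 1.75, w_4 = 2.25, d_4 = 1.75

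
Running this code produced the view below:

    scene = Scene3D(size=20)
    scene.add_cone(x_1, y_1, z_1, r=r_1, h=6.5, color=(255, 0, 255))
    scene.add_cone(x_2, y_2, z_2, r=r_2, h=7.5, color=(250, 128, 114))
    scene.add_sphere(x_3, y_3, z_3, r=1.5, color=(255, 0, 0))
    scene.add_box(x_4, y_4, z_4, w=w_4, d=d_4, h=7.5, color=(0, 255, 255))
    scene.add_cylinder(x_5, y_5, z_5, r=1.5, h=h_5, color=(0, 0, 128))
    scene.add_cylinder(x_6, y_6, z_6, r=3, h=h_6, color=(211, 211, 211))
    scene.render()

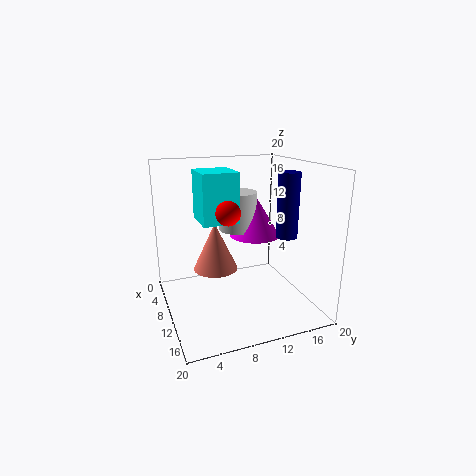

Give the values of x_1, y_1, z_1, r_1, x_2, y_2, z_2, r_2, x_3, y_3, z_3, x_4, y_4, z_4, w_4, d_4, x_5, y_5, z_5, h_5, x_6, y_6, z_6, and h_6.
x_1 = 4.5, y_1 = 15, z_1 = 8, r_1 = 4, x_2 = 4, y_2 = 8.5, z_2 = 3, r_2 = 3.5, x_3 = 14.5, y_3 = 7, z_3 = 15, x_4 = 1, y_4 = 6, z_4 = 11, w_4 = 6, d_4 = 5.5, x_5 = 12, y_5 = 16.5, z_5 = 10, h_5 = 9, x_6 = 3.5, y_6 = 12.5, z_6 = 9, h_6 = 6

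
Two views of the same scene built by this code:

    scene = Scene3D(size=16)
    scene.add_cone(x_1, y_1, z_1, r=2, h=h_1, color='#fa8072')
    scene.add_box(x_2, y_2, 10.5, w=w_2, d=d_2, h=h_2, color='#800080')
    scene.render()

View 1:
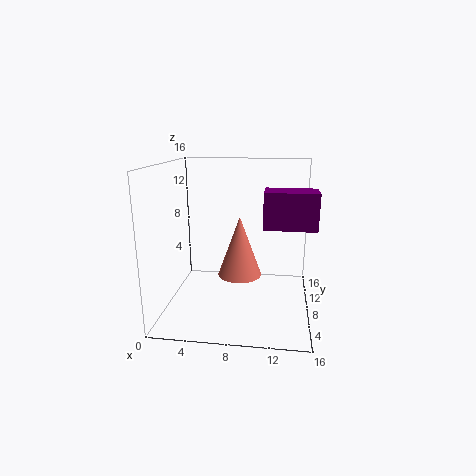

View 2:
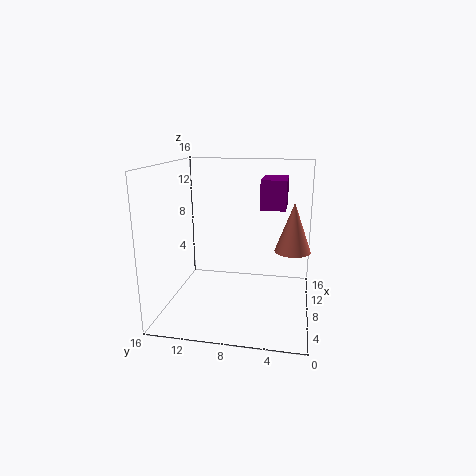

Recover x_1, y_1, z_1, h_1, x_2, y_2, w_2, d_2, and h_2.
x_1 = 9, y_1 = 2, z_1 = 6.5, h_1 = 5.5, x_2 = 11, y_2 = 3, w_2 = 5, d_2 = 3, h_2 = 3.5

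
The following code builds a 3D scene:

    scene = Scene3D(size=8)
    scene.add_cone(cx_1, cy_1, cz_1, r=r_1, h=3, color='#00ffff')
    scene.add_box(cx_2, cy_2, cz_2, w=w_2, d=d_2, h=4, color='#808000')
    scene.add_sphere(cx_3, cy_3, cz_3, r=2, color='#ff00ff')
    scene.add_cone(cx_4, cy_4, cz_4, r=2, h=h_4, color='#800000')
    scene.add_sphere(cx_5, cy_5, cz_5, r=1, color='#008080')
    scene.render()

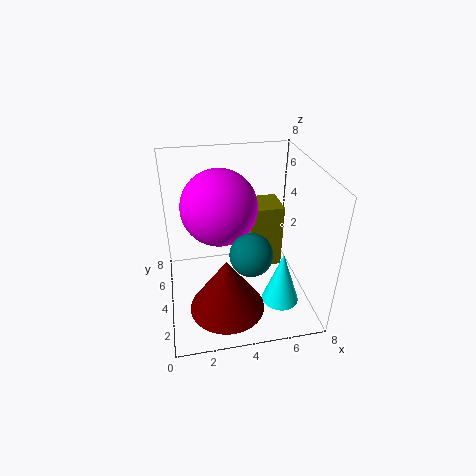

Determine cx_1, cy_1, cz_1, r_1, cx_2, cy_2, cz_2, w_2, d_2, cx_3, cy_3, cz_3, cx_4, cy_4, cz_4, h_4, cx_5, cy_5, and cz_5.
cx_1 = 6
cy_1 = 2
cz_1 = 1
r_1 = 1
cx_2 = 5
cy_2 = 5
cz_2 = 1
w_2 = 2
d_2 = 2
cx_3 = 3
cy_3 = 4
cz_3 = 6
cx_4 = 3
cy_4 = 2
cz_4 = 1
h_4 = 3
cx_5 = 4
cy_5 = 1
cz_5 = 5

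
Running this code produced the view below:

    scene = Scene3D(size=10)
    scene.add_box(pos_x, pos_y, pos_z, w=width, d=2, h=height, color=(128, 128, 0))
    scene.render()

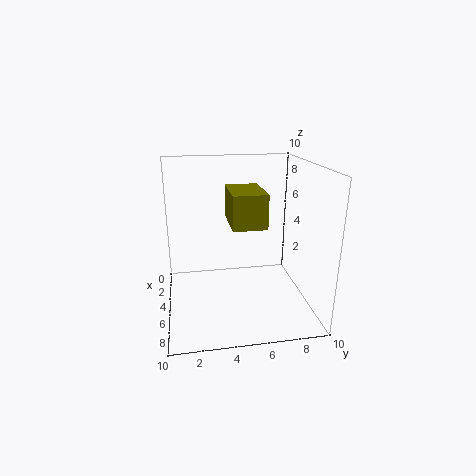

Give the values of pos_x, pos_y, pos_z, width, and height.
pos_x = 6, pos_y = 4, pos_z = 7, width = 3, height = 2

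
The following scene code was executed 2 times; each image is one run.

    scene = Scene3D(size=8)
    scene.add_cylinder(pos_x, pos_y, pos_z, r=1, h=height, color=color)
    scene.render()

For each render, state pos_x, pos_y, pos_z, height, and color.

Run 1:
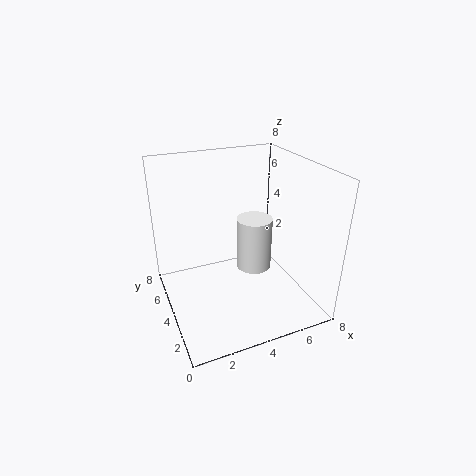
pos_x = 5
pos_y = 4
pos_z = 2
height = 3
color = 'white'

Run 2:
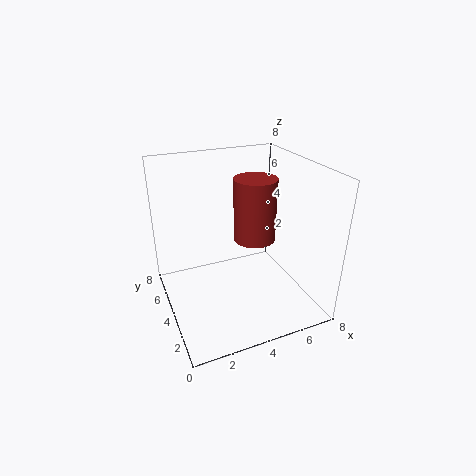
pos_x = 4
pos_y = 2
pos_z = 5
height = 3
color = 'brown'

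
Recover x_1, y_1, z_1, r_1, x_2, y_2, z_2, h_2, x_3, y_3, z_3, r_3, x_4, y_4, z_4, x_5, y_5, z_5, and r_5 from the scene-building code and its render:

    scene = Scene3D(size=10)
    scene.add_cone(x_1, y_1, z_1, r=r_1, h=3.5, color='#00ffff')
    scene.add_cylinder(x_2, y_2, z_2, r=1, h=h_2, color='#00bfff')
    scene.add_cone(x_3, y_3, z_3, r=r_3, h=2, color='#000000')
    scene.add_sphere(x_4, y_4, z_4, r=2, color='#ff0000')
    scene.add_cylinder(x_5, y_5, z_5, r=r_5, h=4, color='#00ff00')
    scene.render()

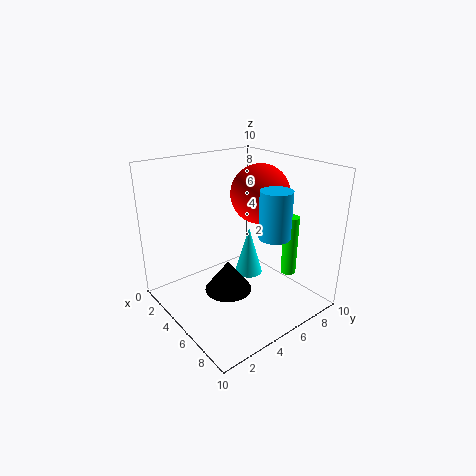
x_1 = 5, y_1 = 6, z_1 = 2, r_1 = 1, x_2 = 8, y_2 = 5.5, z_2 = 6, h_2 = 3, x_3 = 6.5, y_3 = 3, z_3 = 2.5, r_3 = 1.5, x_4 = 5.5, y_4 = 6.5, z_4 = 8, x_5 = 8, y_5 = 7, z_5 = 3, r_5 = 0.5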